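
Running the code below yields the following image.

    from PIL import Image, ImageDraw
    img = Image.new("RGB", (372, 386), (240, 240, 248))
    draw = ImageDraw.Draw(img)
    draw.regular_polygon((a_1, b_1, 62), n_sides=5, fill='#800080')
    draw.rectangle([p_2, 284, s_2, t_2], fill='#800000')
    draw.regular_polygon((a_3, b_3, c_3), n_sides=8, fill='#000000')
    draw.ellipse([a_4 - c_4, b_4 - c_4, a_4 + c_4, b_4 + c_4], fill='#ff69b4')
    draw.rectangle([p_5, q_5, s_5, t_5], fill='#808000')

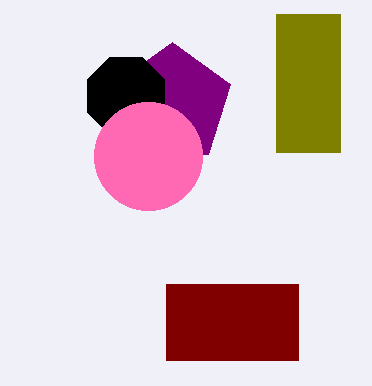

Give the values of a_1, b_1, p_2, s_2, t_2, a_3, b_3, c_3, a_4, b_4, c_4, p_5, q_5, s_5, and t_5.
a_1 = 172; b_1 = 104; p_2 = 166; s_2 = 298; t_2 = 360; a_3 = 126; b_3 = 96; c_3 = 42; a_4 = 148; b_4 = 156; c_4 = 54; p_5 = 276; q_5 = 14; s_5 = 340; t_5 = 152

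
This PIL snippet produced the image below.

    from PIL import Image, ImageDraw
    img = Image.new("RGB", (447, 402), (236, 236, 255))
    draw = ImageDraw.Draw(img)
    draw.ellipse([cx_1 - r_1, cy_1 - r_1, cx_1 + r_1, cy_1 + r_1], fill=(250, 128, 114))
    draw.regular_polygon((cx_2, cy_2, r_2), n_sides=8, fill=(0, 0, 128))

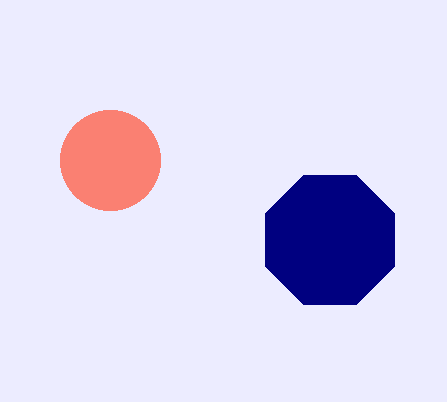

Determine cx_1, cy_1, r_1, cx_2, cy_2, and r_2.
cx_1 = 110
cy_1 = 160
r_1 = 50
cx_2 = 330
cy_2 = 240
r_2 = 70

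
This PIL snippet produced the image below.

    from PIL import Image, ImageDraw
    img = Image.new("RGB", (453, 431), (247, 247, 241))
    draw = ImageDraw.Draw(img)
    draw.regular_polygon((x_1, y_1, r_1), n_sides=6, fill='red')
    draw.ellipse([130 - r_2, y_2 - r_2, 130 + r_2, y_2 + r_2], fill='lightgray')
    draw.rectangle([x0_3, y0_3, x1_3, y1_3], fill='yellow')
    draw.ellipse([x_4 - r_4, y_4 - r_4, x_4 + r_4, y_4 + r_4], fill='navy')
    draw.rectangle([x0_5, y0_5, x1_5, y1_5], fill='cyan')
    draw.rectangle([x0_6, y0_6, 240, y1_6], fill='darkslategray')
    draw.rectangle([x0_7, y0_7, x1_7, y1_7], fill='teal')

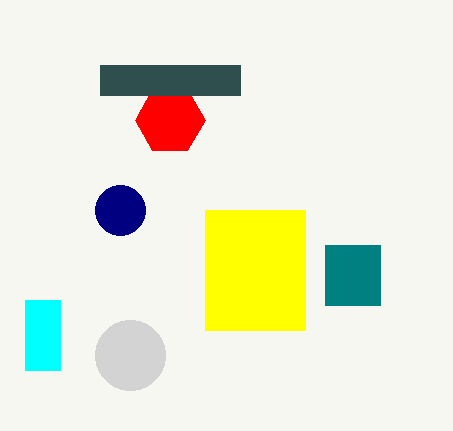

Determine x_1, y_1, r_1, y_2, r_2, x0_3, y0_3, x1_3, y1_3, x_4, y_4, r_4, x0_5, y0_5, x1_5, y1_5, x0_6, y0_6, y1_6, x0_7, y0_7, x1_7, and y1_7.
x_1 = 170; y_1 = 120; r_1 = 35; y_2 = 355; r_2 = 35; x0_3 = 205; y0_3 = 210; x1_3 = 305; y1_3 = 330; x_4 = 120; y_4 = 210; r_4 = 25; x0_5 = 25; y0_5 = 300; x1_5 = 60; y1_5 = 370; x0_6 = 100; y0_6 = 65; y1_6 = 95; x0_7 = 325; y0_7 = 245; x1_7 = 380; y1_7 = 305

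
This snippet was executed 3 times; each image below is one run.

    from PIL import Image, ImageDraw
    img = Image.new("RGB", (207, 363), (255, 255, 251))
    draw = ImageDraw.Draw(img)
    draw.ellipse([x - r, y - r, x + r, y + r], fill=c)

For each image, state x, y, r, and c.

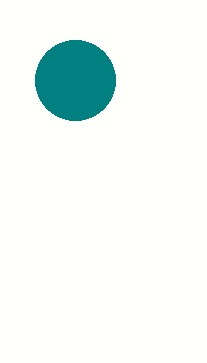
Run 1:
x = 75
y = 80
r = 40
c = 'teal'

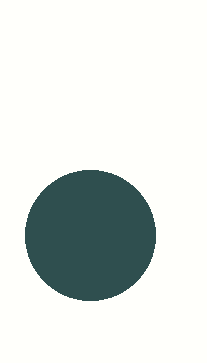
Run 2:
x = 90; y = 235; r = 65; c = 'darkslategray'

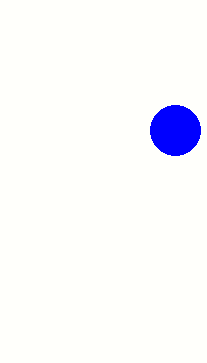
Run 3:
x = 175, y = 130, r = 25, c = 'blue'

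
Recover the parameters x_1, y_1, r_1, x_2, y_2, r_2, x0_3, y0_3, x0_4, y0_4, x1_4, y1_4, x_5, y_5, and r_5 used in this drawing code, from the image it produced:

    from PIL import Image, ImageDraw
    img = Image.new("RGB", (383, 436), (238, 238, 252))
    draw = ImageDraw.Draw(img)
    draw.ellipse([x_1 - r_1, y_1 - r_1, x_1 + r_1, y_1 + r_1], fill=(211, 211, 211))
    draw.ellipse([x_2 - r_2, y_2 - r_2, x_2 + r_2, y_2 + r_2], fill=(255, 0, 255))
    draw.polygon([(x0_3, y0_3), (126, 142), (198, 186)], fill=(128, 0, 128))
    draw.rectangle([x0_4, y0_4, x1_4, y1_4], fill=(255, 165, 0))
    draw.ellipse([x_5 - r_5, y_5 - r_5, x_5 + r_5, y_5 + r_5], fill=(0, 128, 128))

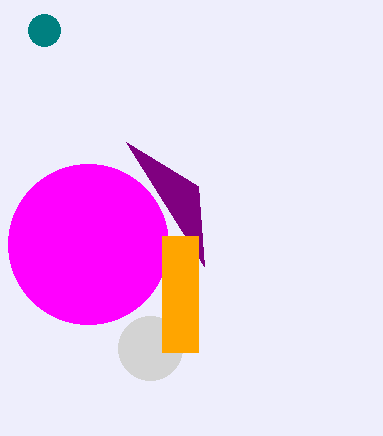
x_1 = 150
y_1 = 348
r_1 = 32
x_2 = 88
y_2 = 244
r_2 = 80
x0_3 = 204
y0_3 = 266
x0_4 = 162
y0_4 = 236
x1_4 = 198
y1_4 = 352
x_5 = 44
y_5 = 30
r_5 = 16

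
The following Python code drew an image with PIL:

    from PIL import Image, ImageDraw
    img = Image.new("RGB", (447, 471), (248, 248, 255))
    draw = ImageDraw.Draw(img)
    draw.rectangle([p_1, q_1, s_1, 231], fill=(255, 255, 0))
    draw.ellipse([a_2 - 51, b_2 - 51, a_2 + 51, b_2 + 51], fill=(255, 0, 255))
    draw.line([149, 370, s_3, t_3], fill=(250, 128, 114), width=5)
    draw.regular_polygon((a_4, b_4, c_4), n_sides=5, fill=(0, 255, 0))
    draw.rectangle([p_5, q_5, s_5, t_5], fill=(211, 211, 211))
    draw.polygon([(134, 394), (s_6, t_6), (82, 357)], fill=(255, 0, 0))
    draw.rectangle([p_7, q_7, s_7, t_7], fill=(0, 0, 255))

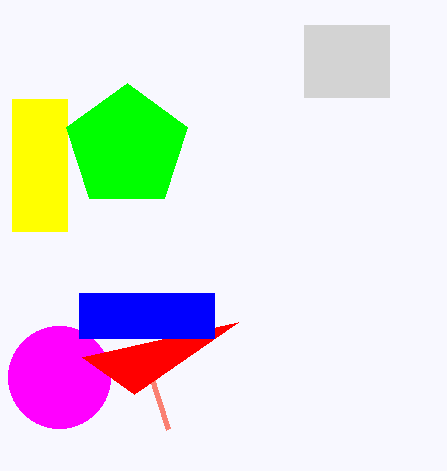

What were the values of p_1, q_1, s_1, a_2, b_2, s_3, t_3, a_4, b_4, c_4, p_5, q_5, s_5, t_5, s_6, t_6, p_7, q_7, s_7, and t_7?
p_1 = 12; q_1 = 99; s_1 = 67; a_2 = 59; b_2 = 377; s_3 = 168; t_3 = 429; a_4 = 127; b_4 = 147; c_4 = 64; p_5 = 304; q_5 = 25; s_5 = 389; t_5 = 97; s_6 = 238; t_6 = 322; p_7 = 79; q_7 = 293; s_7 = 214; t_7 = 338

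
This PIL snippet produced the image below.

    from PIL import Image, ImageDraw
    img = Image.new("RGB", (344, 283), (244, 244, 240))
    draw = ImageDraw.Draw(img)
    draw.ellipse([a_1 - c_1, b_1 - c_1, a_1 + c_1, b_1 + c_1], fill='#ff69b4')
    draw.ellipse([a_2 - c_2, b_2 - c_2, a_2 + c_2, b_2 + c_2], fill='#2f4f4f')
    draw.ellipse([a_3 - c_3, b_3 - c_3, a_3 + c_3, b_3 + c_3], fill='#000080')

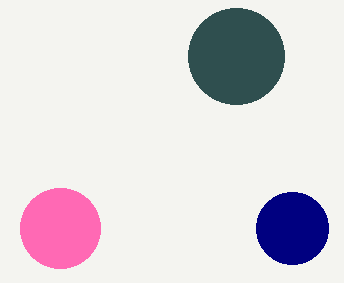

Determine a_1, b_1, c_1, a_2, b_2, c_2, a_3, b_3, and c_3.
a_1 = 60
b_1 = 228
c_1 = 40
a_2 = 236
b_2 = 56
c_2 = 48
a_3 = 292
b_3 = 228
c_3 = 36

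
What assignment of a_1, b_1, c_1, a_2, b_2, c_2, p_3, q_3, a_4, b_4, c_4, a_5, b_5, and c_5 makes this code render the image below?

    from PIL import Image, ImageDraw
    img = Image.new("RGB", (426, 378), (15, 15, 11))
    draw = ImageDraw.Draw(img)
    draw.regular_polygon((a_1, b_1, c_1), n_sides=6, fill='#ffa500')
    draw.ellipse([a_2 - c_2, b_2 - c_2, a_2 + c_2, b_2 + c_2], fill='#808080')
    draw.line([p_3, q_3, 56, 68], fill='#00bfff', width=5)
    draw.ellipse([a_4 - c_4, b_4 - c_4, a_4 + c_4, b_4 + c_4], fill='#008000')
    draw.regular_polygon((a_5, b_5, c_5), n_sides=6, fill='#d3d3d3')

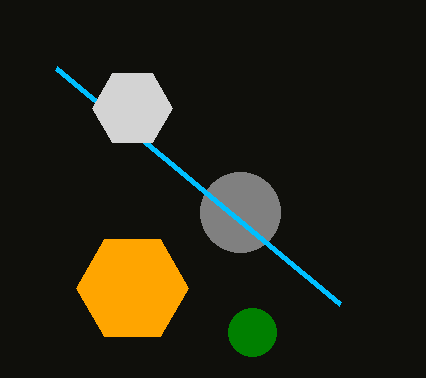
a_1 = 132, b_1 = 288, c_1 = 56, a_2 = 240, b_2 = 212, c_2 = 40, p_3 = 340, q_3 = 304, a_4 = 252, b_4 = 332, c_4 = 24, a_5 = 132, b_5 = 108, c_5 = 40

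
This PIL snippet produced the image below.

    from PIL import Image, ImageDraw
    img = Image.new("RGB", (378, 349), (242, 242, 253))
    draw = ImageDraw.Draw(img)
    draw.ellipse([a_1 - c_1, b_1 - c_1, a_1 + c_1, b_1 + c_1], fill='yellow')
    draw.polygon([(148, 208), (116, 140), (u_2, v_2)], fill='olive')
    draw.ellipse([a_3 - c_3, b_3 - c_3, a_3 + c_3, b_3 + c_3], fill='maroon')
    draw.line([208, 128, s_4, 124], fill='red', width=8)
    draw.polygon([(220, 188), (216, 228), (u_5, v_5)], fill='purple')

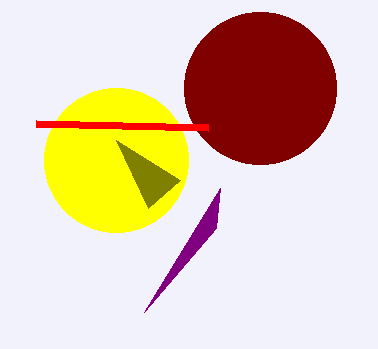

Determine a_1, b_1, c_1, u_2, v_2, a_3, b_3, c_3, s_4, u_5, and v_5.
a_1 = 116
b_1 = 160
c_1 = 72
u_2 = 180
v_2 = 180
a_3 = 260
b_3 = 88
c_3 = 76
s_4 = 36
u_5 = 144
v_5 = 312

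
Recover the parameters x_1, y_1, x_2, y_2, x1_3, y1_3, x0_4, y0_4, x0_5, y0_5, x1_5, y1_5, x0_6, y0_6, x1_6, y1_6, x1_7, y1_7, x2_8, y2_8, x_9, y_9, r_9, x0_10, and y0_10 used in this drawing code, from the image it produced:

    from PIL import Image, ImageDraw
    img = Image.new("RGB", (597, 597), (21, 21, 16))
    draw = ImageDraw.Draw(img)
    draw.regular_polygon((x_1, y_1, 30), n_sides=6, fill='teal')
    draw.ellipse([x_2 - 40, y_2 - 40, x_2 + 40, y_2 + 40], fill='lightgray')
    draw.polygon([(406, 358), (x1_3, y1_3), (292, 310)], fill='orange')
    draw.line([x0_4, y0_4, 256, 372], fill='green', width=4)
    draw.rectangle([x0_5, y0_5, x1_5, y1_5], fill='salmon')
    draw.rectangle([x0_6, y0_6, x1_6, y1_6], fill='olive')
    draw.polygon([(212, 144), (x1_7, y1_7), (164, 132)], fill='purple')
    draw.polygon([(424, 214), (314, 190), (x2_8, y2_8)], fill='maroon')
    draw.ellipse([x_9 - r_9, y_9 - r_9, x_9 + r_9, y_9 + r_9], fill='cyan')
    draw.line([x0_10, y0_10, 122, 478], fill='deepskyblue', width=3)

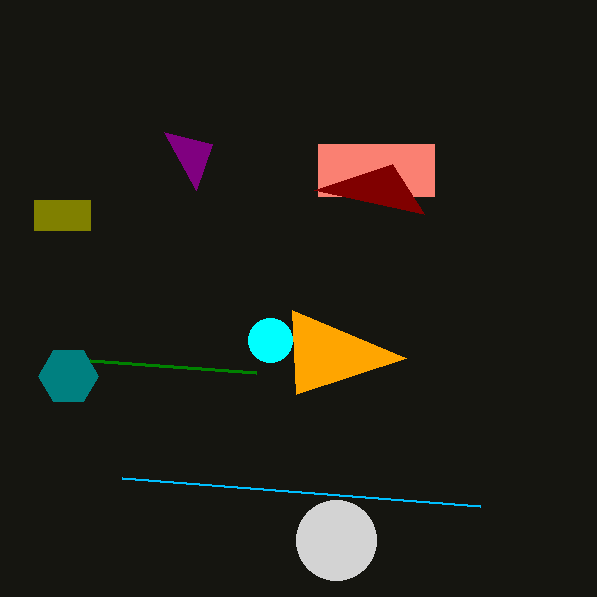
x_1 = 68
y_1 = 376
x_2 = 336
y_2 = 540
x1_3 = 296
y1_3 = 394
x0_4 = 90
y0_4 = 360
x0_5 = 318
y0_5 = 144
x1_5 = 434
y1_5 = 196
x0_6 = 34
y0_6 = 200
x1_6 = 90
y1_6 = 230
x1_7 = 196
y1_7 = 190
x2_8 = 392
y2_8 = 164
x_9 = 270
y_9 = 340
r_9 = 22
x0_10 = 480
y0_10 = 506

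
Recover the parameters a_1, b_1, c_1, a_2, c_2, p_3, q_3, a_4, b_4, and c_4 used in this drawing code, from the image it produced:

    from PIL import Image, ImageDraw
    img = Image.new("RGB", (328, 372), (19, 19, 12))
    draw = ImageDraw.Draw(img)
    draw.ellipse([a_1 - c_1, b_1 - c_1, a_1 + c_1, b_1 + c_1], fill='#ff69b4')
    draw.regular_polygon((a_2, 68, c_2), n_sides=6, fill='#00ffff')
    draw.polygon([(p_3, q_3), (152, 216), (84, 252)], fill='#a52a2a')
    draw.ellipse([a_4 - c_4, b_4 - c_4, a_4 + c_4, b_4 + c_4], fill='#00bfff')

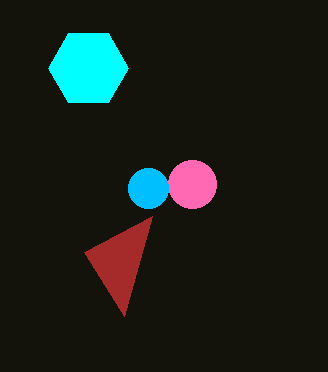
a_1 = 192
b_1 = 184
c_1 = 24
a_2 = 88
c_2 = 40
p_3 = 124
q_3 = 316
a_4 = 148
b_4 = 188
c_4 = 20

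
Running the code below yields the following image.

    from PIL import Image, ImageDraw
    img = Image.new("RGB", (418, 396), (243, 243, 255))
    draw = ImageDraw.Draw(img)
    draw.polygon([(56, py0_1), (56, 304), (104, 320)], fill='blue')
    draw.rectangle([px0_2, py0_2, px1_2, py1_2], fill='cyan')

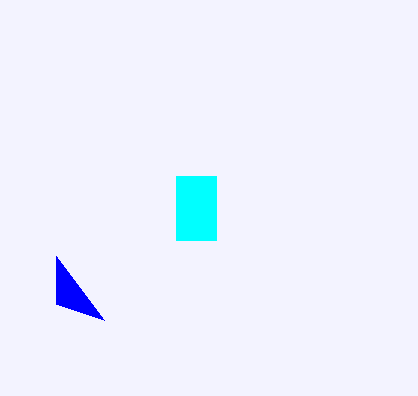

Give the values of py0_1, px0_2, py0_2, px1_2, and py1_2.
py0_1 = 256, px0_2 = 176, py0_2 = 176, px1_2 = 216, py1_2 = 240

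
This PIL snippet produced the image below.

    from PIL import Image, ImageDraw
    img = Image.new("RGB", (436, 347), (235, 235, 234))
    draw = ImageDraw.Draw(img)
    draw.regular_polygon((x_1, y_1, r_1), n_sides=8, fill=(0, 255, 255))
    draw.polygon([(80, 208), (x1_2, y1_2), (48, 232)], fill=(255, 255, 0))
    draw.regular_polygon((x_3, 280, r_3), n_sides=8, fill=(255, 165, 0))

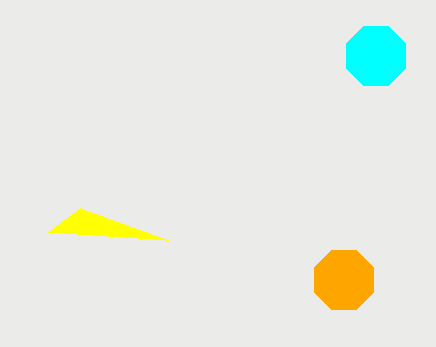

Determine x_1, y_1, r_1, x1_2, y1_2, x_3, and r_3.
x_1 = 376
y_1 = 56
r_1 = 32
x1_2 = 168
y1_2 = 240
x_3 = 344
r_3 = 32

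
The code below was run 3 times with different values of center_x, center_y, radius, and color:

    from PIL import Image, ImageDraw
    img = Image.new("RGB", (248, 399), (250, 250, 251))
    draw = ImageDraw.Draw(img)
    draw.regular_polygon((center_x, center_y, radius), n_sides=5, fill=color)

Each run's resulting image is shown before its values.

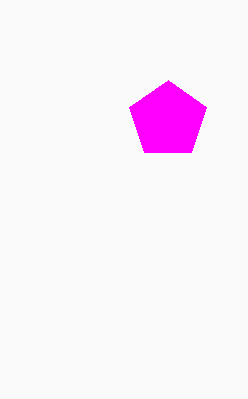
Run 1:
center_x = 168
center_y = 120
radius = 40
color = 'magenta'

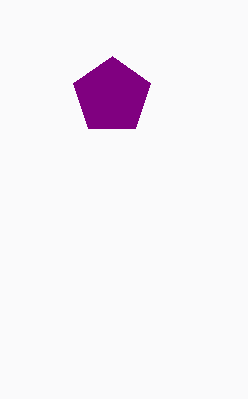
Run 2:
center_x = 112, center_y = 96, radius = 40, color = 'purple'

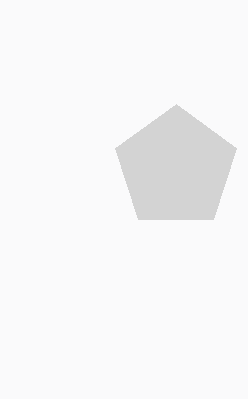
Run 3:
center_x = 176
center_y = 168
radius = 64
color = 'lightgray'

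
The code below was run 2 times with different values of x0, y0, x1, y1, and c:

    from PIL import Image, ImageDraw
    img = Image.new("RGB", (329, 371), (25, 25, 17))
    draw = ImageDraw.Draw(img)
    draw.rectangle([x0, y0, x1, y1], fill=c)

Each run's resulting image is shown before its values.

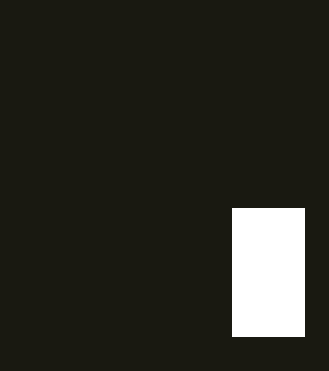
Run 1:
x0 = 232
y0 = 208
x1 = 304
y1 = 336
c = 'white'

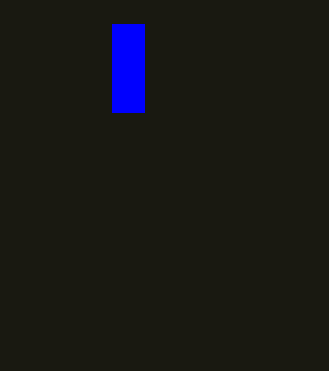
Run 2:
x0 = 112; y0 = 24; x1 = 144; y1 = 112; c = 'blue'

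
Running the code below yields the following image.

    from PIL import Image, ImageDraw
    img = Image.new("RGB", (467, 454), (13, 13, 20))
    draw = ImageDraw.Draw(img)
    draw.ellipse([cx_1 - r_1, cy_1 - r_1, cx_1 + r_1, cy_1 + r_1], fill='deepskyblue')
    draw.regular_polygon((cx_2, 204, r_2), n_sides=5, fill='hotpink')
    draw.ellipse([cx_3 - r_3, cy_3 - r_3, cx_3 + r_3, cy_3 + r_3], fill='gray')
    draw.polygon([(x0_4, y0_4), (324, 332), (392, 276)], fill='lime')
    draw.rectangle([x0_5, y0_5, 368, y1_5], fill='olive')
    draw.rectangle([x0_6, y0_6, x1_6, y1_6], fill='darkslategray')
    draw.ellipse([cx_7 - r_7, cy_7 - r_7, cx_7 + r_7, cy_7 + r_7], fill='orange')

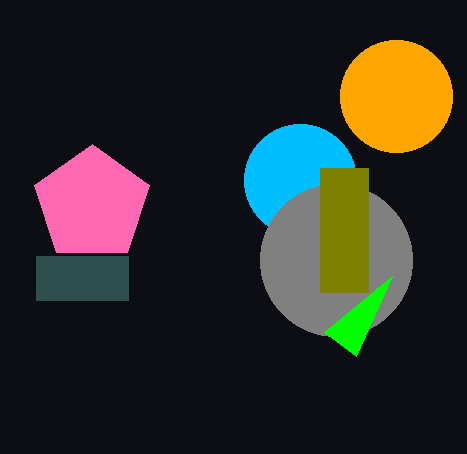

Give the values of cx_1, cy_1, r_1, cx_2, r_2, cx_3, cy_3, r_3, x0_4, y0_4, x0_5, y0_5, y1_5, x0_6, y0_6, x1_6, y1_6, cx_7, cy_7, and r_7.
cx_1 = 300
cy_1 = 180
r_1 = 56
cx_2 = 92
r_2 = 60
cx_3 = 336
cy_3 = 260
r_3 = 76
x0_4 = 356
y0_4 = 356
x0_5 = 320
y0_5 = 168
y1_5 = 292
x0_6 = 36
y0_6 = 256
x1_6 = 128
y1_6 = 300
cx_7 = 396
cy_7 = 96
r_7 = 56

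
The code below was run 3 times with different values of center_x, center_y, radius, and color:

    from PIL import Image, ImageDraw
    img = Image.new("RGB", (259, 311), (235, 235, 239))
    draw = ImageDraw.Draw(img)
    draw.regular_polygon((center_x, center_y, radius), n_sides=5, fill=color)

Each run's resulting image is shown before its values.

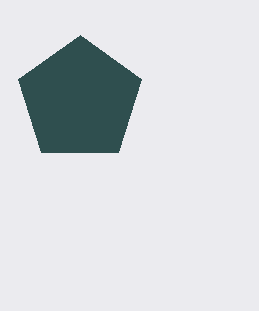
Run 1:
center_x = 80; center_y = 100; radius = 65; color = 'darkslategray'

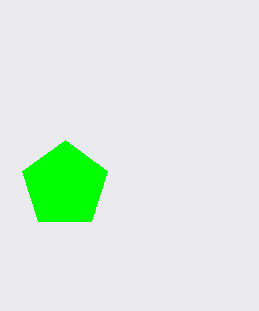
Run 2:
center_x = 65; center_y = 185; radius = 45; color = 'lime'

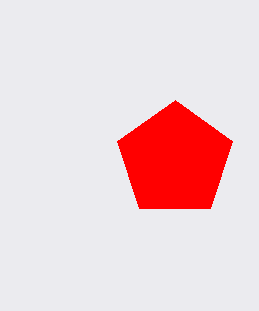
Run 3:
center_x = 175, center_y = 160, radius = 60, color = 'red'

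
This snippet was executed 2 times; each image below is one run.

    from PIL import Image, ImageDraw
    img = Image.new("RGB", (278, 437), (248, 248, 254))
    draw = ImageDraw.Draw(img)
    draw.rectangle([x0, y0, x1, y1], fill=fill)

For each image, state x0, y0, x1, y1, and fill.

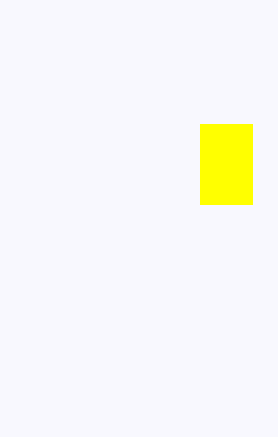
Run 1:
x0 = 200, y0 = 124, x1 = 252, y1 = 204, fill = 'yellow'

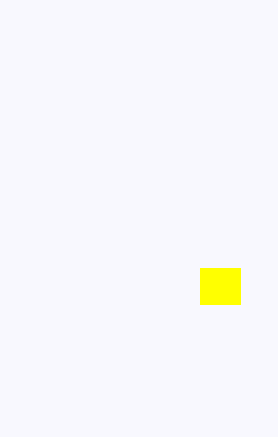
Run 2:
x0 = 200; y0 = 268; x1 = 240; y1 = 304; fill = 'yellow'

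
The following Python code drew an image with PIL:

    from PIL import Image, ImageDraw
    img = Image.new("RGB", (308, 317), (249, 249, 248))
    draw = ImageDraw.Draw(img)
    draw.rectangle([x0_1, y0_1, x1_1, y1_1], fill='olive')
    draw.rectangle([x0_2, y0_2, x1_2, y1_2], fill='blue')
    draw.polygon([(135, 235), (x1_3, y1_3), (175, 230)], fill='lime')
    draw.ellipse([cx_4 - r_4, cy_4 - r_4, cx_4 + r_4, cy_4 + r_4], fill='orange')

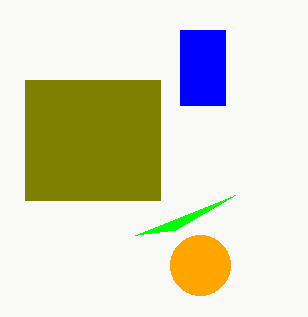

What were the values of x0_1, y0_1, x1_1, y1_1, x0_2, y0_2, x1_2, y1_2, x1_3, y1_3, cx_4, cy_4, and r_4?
x0_1 = 25, y0_1 = 80, x1_1 = 160, y1_1 = 200, x0_2 = 180, y0_2 = 30, x1_2 = 225, y1_2 = 105, x1_3 = 235, y1_3 = 195, cx_4 = 200, cy_4 = 265, r_4 = 30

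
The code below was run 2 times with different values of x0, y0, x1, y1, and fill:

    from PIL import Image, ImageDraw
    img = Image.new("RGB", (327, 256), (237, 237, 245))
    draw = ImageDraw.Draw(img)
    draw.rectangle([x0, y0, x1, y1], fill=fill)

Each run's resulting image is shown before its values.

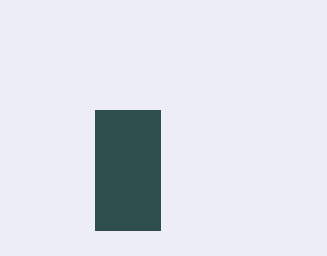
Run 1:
x0 = 95; y0 = 110; x1 = 160; y1 = 230; fill = 'darkslategray'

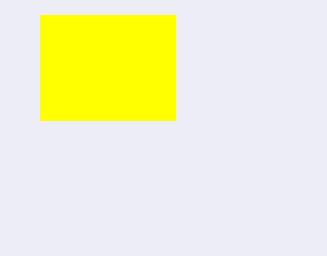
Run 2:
x0 = 40; y0 = 15; x1 = 175; y1 = 120; fill = 'yellow'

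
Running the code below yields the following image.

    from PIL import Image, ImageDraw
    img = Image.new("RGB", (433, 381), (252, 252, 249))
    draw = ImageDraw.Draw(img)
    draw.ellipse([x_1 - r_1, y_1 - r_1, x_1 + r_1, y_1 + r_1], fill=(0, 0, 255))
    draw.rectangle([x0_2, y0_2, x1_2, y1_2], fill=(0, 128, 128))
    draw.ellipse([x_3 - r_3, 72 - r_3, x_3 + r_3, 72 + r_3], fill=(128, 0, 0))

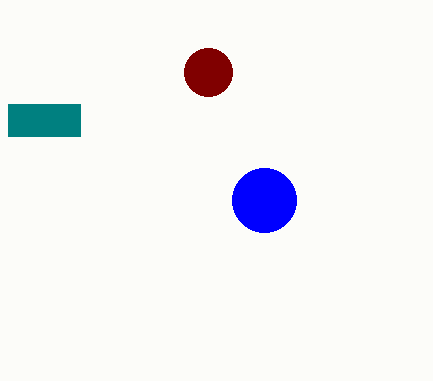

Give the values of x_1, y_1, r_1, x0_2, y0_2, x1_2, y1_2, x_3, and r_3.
x_1 = 264, y_1 = 200, r_1 = 32, x0_2 = 8, y0_2 = 104, x1_2 = 80, y1_2 = 136, x_3 = 208, r_3 = 24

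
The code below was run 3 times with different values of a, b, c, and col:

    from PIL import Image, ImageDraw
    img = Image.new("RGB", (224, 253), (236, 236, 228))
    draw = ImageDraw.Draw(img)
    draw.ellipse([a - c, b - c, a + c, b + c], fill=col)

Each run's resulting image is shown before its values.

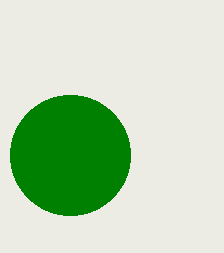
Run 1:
a = 70, b = 155, c = 60, col = 'green'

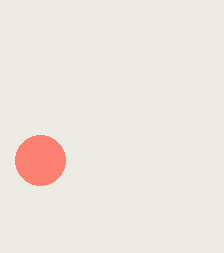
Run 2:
a = 40; b = 160; c = 25; col = 'salmon'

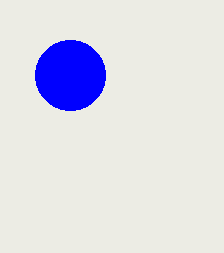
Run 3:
a = 70
b = 75
c = 35
col = 'blue'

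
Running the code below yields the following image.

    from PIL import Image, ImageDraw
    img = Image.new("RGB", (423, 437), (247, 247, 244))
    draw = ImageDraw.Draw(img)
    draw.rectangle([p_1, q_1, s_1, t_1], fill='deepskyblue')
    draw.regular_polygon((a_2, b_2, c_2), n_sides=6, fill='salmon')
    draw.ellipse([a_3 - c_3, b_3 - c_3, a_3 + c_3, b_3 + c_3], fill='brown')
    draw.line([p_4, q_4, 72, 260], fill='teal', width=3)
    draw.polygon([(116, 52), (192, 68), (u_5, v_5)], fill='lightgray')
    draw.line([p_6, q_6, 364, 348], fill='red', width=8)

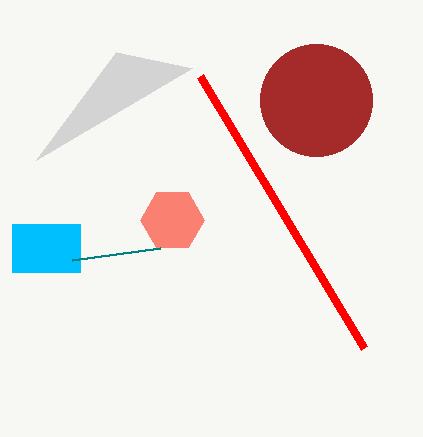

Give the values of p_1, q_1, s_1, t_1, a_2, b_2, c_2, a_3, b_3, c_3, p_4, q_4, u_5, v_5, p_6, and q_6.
p_1 = 12; q_1 = 224; s_1 = 80; t_1 = 272; a_2 = 172; b_2 = 220; c_2 = 32; a_3 = 316; b_3 = 100; c_3 = 56; p_4 = 160; q_4 = 248; u_5 = 36; v_5 = 160; p_6 = 200; q_6 = 76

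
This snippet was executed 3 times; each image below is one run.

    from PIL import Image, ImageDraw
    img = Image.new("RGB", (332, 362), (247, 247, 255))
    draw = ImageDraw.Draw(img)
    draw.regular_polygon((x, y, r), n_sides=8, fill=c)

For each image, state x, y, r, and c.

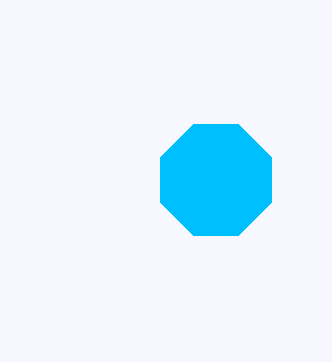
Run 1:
x = 216, y = 180, r = 60, c = 'deepskyblue'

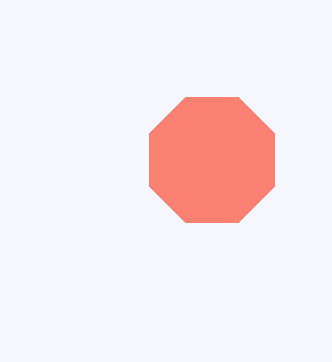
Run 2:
x = 212, y = 160, r = 68, c = 'salmon'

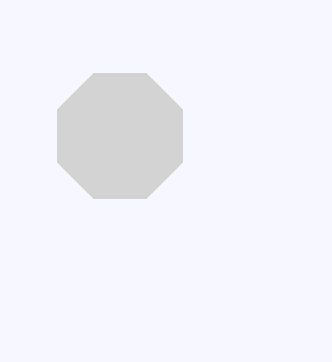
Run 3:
x = 120; y = 136; r = 68; c = 'lightgray'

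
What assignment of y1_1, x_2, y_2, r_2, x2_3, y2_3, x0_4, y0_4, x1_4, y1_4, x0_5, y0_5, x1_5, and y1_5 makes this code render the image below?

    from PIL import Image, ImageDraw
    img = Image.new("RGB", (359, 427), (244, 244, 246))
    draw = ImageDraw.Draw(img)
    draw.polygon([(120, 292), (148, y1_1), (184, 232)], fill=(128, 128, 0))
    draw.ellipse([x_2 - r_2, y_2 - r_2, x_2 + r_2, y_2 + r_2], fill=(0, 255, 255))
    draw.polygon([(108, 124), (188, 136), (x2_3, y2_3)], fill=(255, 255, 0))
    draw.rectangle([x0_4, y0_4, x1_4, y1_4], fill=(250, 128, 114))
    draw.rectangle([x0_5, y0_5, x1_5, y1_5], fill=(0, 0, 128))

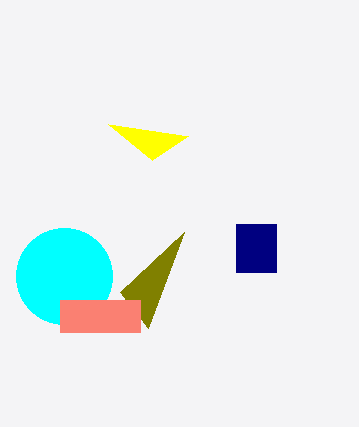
y1_1 = 328; x_2 = 64; y_2 = 276; r_2 = 48; x2_3 = 152; y2_3 = 160; x0_4 = 60; y0_4 = 300; x1_4 = 140; y1_4 = 332; x0_5 = 236; y0_5 = 224; x1_5 = 276; y1_5 = 272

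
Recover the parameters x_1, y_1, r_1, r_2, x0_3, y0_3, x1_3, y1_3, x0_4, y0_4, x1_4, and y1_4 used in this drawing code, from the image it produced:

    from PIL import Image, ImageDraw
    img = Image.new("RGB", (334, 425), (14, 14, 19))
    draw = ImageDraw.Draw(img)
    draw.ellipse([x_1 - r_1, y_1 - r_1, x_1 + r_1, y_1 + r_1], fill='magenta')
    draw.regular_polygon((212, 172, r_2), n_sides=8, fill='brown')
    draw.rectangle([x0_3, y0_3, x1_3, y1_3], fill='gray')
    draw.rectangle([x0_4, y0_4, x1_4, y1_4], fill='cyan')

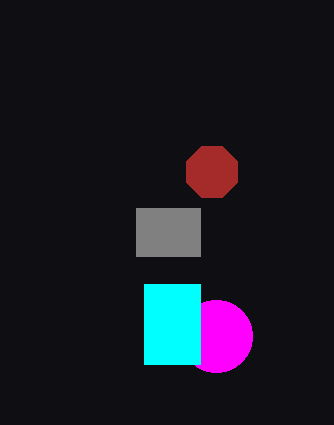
x_1 = 216, y_1 = 336, r_1 = 36, r_2 = 28, x0_3 = 136, y0_3 = 208, x1_3 = 200, y1_3 = 256, x0_4 = 144, y0_4 = 284, x1_4 = 200, y1_4 = 364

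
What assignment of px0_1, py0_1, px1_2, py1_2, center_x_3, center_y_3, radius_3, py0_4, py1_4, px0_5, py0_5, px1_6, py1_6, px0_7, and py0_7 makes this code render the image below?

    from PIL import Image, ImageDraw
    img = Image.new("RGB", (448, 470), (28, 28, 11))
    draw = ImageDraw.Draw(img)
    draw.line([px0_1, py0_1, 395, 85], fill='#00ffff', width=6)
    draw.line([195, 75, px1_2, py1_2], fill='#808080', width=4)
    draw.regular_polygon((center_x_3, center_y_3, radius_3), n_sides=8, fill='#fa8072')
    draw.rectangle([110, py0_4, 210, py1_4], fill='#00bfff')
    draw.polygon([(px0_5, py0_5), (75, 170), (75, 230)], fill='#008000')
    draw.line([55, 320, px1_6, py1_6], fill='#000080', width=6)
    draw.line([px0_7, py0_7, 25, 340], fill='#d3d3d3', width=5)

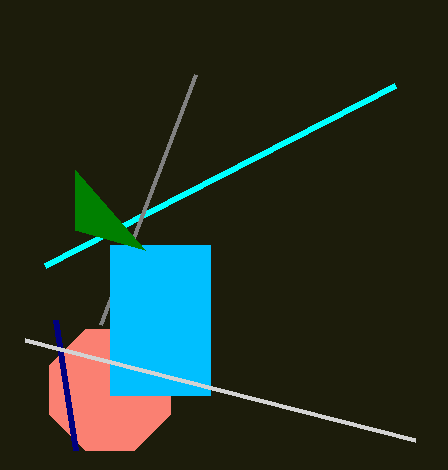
px0_1 = 45, py0_1 = 265, px1_2 = 100, py1_2 = 325, center_x_3 = 110, center_y_3 = 390, radius_3 = 65, py0_4 = 245, py1_4 = 395, px0_5 = 145, py0_5 = 250, px1_6 = 75, py1_6 = 450, px0_7 = 415, py0_7 = 440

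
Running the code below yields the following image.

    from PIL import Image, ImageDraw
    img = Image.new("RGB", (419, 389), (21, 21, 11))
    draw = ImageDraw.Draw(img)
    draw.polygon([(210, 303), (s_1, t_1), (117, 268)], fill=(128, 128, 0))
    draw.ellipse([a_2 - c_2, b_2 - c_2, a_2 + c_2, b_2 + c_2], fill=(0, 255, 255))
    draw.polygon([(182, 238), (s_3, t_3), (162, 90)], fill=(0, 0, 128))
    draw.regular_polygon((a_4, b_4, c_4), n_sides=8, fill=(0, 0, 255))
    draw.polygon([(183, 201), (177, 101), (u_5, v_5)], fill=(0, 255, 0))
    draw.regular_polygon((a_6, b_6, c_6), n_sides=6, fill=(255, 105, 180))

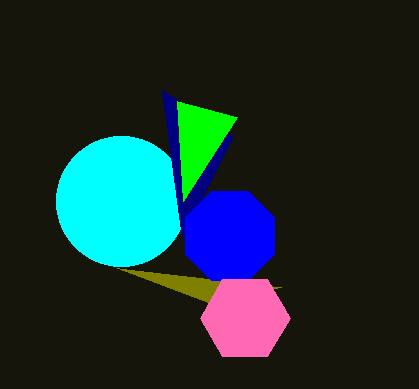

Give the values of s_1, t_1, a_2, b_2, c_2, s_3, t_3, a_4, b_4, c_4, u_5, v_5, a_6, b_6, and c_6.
s_1 = 281; t_1 = 287; a_2 = 121; b_2 = 201; c_2 = 65; s_3 = 233; t_3 = 136; a_4 = 230; b_4 = 236; c_4 = 48; u_5 = 237; v_5 = 117; a_6 = 245; b_6 = 318; c_6 = 45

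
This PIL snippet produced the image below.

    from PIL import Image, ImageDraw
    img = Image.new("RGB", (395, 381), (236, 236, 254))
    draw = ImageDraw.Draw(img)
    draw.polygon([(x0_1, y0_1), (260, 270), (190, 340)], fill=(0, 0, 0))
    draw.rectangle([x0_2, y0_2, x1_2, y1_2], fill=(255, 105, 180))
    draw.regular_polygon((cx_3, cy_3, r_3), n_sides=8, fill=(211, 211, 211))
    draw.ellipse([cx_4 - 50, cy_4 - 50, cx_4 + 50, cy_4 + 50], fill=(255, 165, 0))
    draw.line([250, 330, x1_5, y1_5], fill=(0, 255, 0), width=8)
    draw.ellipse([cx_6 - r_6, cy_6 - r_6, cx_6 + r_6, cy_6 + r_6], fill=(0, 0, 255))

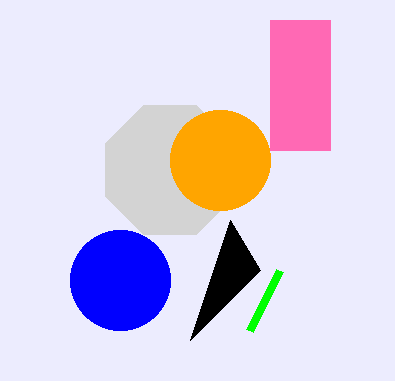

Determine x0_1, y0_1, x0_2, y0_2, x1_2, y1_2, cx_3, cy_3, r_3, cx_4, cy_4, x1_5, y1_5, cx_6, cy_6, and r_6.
x0_1 = 230; y0_1 = 220; x0_2 = 270; y0_2 = 20; x1_2 = 330; y1_2 = 150; cx_3 = 170; cy_3 = 170; r_3 = 70; cx_4 = 220; cy_4 = 160; x1_5 = 280; y1_5 = 270; cx_6 = 120; cy_6 = 280; r_6 = 50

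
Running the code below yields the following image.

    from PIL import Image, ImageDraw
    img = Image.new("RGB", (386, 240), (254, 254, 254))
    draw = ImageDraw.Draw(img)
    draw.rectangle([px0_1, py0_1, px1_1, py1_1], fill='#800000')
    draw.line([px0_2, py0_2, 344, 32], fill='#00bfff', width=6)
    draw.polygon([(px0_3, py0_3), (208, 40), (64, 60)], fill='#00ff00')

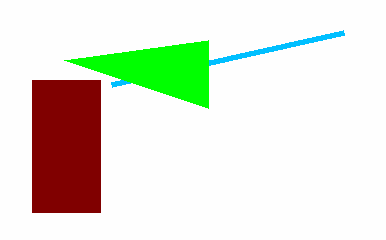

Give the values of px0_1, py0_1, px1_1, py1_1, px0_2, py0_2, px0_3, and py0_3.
px0_1 = 32
py0_1 = 80
px1_1 = 100
py1_1 = 212
px0_2 = 112
py0_2 = 84
px0_3 = 208
py0_3 = 108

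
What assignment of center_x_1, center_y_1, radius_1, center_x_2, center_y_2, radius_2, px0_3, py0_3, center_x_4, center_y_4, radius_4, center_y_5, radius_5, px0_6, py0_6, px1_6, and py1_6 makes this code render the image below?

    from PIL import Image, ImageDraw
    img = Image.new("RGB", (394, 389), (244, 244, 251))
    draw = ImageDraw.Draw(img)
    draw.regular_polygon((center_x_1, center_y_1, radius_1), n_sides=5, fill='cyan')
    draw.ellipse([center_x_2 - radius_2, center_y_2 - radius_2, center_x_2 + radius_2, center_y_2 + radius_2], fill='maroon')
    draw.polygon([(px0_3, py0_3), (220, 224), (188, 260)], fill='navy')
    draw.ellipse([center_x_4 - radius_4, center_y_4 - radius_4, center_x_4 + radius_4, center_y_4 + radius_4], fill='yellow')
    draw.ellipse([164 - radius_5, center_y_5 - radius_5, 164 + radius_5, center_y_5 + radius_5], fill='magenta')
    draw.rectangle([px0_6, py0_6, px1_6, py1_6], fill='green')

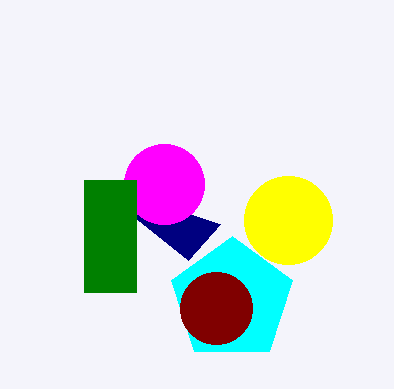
center_x_1 = 232; center_y_1 = 300; radius_1 = 64; center_x_2 = 216; center_y_2 = 308; radius_2 = 36; px0_3 = 88; py0_3 = 180; center_x_4 = 288; center_y_4 = 220; radius_4 = 44; center_y_5 = 184; radius_5 = 40; px0_6 = 84; py0_6 = 180; px1_6 = 136; py1_6 = 292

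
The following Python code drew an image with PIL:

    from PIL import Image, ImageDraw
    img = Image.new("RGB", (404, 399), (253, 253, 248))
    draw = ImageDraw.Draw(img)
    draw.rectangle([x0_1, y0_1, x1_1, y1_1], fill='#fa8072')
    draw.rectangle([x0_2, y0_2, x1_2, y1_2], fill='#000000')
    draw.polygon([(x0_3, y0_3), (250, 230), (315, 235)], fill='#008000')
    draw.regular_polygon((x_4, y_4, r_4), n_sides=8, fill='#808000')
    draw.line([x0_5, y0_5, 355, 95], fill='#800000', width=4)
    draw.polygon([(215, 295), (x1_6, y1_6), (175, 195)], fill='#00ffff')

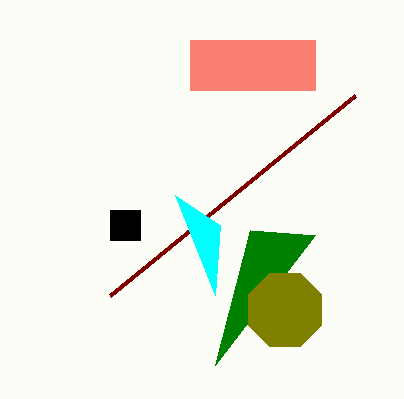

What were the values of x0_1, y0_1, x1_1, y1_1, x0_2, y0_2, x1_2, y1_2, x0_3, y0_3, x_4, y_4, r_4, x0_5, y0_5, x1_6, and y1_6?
x0_1 = 190; y0_1 = 40; x1_1 = 315; y1_1 = 90; x0_2 = 110; y0_2 = 210; x1_2 = 140; y1_2 = 240; x0_3 = 215; y0_3 = 365; x_4 = 285; y_4 = 310; r_4 = 40; x0_5 = 110; y0_5 = 295; x1_6 = 220; y1_6 = 225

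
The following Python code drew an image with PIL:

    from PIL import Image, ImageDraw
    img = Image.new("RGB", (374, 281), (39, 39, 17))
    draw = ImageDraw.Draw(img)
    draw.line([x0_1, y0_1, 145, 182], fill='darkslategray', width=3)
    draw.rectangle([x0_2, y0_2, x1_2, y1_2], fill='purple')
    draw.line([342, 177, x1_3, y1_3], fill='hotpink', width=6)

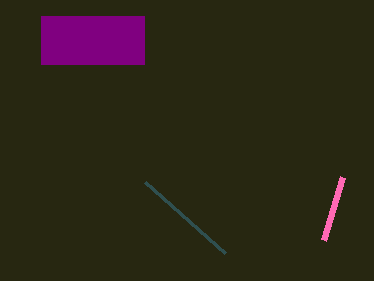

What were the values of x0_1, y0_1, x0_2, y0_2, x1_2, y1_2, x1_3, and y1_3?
x0_1 = 225, y0_1 = 253, x0_2 = 41, y0_2 = 16, x1_2 = 144, y1_2 = 64, x1_3 = 323, y1_3 = 240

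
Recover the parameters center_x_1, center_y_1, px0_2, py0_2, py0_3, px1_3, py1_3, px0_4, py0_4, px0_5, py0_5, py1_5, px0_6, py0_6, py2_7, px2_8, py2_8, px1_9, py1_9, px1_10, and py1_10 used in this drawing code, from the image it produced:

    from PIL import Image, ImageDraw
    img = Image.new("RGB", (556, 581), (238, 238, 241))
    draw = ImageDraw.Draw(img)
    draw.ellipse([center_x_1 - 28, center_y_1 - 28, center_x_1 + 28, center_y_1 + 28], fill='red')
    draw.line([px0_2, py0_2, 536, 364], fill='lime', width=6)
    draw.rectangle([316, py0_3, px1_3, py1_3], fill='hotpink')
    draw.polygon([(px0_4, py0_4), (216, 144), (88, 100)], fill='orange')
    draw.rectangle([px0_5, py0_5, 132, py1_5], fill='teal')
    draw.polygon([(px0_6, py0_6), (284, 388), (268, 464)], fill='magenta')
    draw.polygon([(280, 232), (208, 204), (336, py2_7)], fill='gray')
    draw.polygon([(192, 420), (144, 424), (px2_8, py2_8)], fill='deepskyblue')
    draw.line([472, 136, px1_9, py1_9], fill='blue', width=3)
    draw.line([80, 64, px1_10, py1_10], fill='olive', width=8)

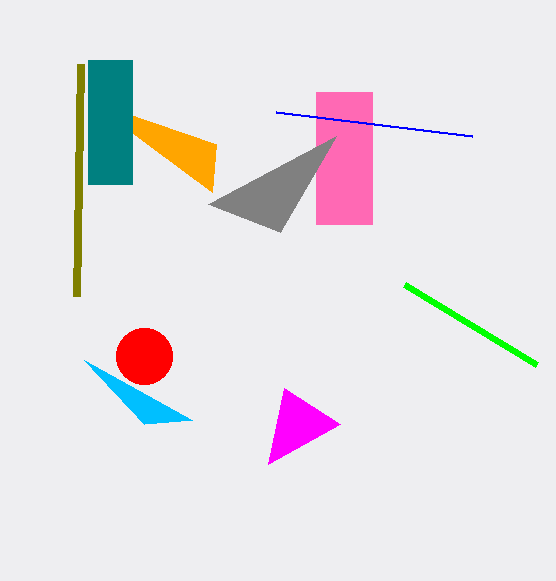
center_x_1 = 144
center_y_1 = 356
px0_2 = 404
py0_2 = 284
py0_3 = 92
px1_3 = 372
py1_3 = 224
px0_4 = 212
py0_4 = 192
px0_5 = 88
py0_5 = 60
py1_5 = 184
px0_6 = 340
py0_6 = 424
py2_7 = 136
px2_8 = 84
py2_8 = 360
px1_9 = 276
py1_9 = 112
px1_10 = 76
py1_10 = 296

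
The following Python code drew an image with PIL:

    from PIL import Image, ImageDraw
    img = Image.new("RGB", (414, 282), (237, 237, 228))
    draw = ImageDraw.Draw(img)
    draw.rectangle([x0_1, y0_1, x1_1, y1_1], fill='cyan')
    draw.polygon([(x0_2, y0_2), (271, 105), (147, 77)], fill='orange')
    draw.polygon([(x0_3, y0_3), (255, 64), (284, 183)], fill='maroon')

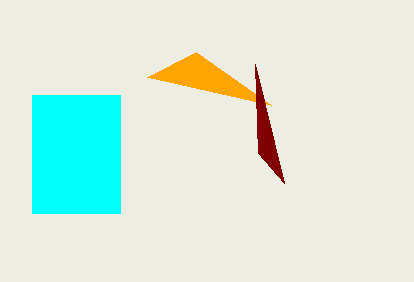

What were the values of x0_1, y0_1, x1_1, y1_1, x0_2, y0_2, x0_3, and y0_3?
x0_1 = 32
y0_1 = 95
x1_1 = 120
y1_1 = 213
x0_2 = 196
y0_2 = 52
x0_3 = 258
y0_3 = 153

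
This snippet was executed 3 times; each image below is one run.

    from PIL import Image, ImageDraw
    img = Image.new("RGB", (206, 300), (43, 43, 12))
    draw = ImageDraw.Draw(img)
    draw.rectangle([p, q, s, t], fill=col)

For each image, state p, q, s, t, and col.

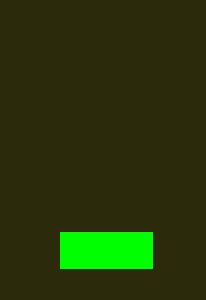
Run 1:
p = 60; q = 232; s = 152; t = 268; col = 'lime'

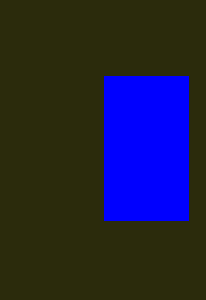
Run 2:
p = 104
q = 76
s = 188
t = 220
col = 'blue'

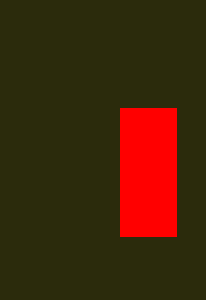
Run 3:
p = 120
q = 108
s = 176
t = 236
col = 'red'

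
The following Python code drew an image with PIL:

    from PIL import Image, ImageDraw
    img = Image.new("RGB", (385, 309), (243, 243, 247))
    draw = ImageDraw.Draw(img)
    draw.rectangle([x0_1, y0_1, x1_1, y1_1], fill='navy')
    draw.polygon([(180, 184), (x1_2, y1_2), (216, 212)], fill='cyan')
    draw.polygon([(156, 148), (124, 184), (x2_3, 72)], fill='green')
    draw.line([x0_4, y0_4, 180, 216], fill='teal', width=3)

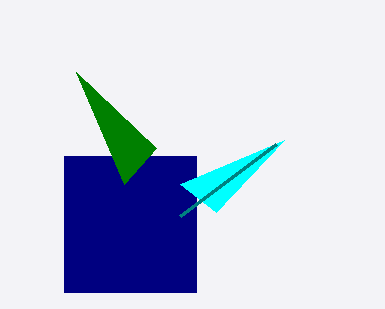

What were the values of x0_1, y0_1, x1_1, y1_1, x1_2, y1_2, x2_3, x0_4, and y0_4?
x0_1 = 64; y0_1 = 156; x1_1 = 196; y1_1 = 292; x1_2 = 284; y1_2 = 140; x2_3 = 76; x0_4 = 276; y0_4 = 144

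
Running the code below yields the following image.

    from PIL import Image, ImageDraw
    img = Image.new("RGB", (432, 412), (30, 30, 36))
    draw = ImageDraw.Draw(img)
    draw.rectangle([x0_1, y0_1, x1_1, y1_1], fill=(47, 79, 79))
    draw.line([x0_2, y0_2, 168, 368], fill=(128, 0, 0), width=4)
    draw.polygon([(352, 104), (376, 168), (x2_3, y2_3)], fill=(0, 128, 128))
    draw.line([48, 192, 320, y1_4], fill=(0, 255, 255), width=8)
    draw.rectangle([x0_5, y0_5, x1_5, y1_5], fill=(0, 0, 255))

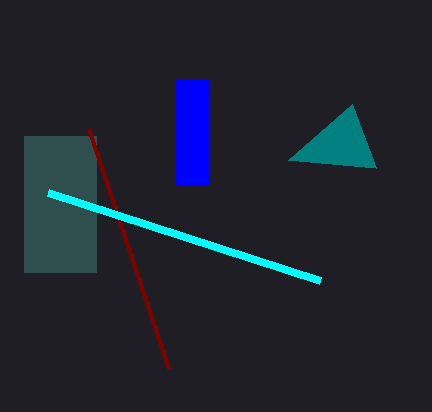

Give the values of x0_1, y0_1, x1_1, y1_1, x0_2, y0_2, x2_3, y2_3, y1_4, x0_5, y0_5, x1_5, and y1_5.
x0_1 = 24, y0_1 = 136, x1_1 = 96, y1_1 = 272, x0_2 = 88, y0_2 = 128, x2_3 = 288, y2_3 = 160, y1_4 = 280, x0_5 = 176, y0_5 = 80, x1_5 = 208, y1_5 = 184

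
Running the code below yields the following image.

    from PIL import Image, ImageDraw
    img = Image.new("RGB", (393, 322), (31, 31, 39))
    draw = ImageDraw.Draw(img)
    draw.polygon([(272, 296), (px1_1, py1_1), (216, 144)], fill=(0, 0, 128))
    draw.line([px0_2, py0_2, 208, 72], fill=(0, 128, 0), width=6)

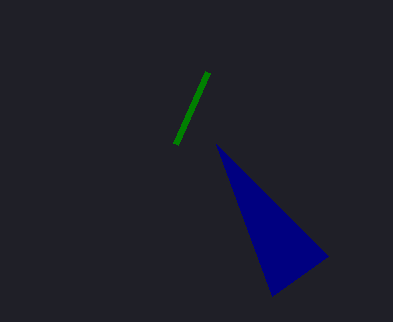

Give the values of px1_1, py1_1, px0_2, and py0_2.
px1_1 = 328; py1_1 = 256; px0_2 = 176; py0_2 = 144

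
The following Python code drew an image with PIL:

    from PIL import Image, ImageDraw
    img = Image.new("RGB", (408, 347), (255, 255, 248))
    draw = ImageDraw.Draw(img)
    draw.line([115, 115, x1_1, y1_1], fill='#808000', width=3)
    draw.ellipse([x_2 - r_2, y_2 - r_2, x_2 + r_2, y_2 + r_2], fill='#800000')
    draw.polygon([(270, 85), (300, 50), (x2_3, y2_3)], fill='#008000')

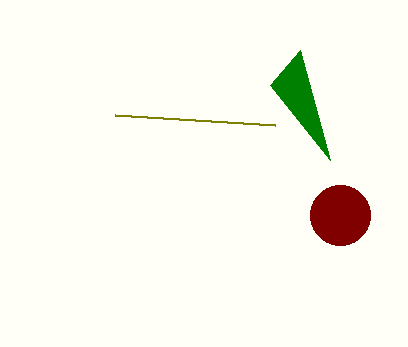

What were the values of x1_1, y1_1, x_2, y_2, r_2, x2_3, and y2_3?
x1_1 = 275
y1_1 = 125
x_2 = 340
y_2 = 215
r_2 = 30
x2_3 = 330
y2_3 = 160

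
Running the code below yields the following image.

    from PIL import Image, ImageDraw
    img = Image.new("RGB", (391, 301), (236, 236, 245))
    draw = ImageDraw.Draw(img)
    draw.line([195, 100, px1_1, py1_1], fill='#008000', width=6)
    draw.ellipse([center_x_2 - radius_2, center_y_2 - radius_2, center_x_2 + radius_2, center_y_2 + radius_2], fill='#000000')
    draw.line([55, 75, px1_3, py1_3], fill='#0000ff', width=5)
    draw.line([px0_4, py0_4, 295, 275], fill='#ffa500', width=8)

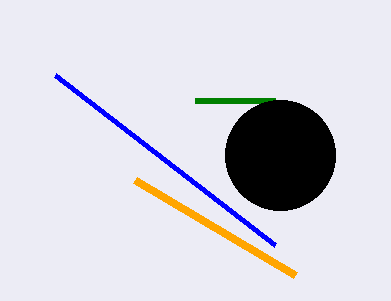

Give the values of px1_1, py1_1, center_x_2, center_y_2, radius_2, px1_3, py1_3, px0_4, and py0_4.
px1_1 = 275
py1_1 = 100
center_x_2 = 280
center_y_2 = 155
radius_2 = 55
px1_3 = 275
py1_3 = 245
px0_4 = 135
py0_4 = 180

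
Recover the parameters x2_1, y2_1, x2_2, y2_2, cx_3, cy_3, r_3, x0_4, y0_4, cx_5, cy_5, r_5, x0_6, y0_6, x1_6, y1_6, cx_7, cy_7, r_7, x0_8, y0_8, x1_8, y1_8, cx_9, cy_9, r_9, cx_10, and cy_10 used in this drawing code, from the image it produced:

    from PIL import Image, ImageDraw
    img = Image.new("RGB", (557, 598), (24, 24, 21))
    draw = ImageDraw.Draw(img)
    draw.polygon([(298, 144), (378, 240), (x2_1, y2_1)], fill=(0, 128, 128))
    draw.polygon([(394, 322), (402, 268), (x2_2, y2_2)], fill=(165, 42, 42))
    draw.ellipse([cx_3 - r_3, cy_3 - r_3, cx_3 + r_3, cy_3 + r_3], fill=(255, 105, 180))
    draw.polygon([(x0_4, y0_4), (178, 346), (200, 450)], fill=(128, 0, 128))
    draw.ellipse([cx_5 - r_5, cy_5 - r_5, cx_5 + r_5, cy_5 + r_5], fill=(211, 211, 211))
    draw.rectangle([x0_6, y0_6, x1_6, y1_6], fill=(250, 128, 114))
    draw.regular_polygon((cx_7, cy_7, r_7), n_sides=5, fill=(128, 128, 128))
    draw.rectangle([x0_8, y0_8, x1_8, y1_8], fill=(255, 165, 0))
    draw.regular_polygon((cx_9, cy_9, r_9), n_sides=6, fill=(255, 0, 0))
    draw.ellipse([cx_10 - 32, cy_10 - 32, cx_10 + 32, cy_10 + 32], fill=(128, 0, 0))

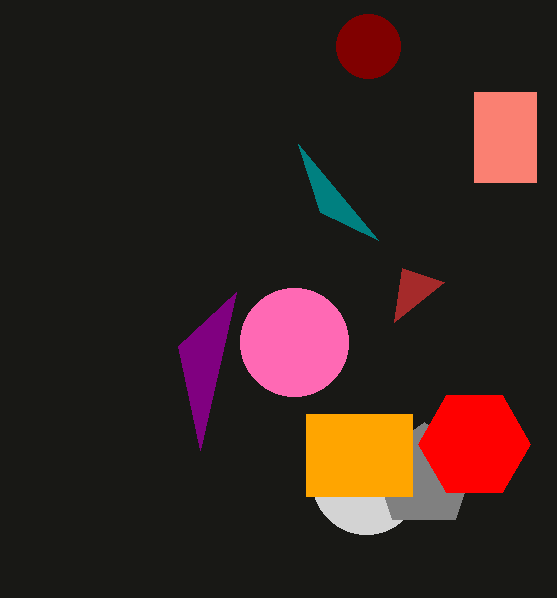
x2_1 = 320
y2_1 = 212
x2_2 = 444
y2_2 = 282
cx_3 = 294
cy_3 = 342
r_3 = 54
x0_4 = 236
y0_4 = 292
cx_5 = 366
cy_5 = 480
r_5 = 54
x0_6 = 474
y0_6 = 92
x1_6 = 536
y1_6 = 182
cx_7 = 424
cy_7 = 476
r_7 = 54
x0_8 = 306
y0_8 = 414
x1_8 = 412
y1_8 = 496
cx_9 = 474
cy_9 = 444
r_9 = 56
cx_10 = 368
cy_10 = 46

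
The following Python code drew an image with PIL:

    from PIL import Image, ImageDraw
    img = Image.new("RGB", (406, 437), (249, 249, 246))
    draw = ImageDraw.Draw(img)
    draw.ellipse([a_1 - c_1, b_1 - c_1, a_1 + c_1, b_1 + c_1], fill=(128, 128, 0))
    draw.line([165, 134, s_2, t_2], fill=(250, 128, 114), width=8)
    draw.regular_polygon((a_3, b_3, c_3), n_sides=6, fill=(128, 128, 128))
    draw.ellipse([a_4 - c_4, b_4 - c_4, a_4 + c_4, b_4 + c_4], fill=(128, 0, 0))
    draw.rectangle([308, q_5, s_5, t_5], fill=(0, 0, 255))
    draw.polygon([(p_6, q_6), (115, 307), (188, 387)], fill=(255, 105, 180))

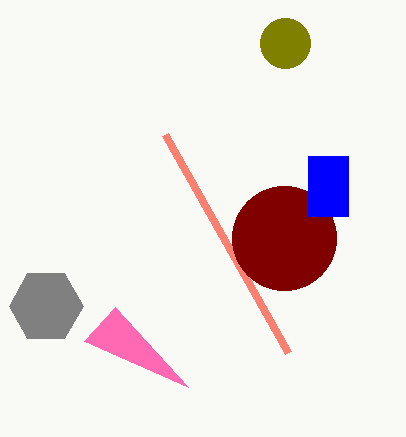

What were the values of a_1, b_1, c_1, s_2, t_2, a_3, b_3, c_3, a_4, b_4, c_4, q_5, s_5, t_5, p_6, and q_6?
a_1 = 285
b_1 = 43
c_1 = 25
s_2 = 288
t_2 = 352
a_3 = 46
b_3 = 306
c_3 = 37
a_4 = 284
b_4 = 238
c_4 = 52
q_5 = 156
s_5 = 348
t_5 = 216
p_6 = 84
q_6 = 341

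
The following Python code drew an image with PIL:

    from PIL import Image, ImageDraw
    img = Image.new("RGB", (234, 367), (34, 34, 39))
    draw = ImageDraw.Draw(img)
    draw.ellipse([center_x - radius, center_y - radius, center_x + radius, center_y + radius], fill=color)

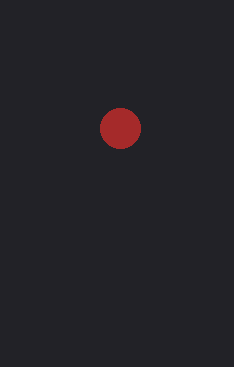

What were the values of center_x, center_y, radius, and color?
center_x = 120; center_y = 128; radius = 20; color = 'brown'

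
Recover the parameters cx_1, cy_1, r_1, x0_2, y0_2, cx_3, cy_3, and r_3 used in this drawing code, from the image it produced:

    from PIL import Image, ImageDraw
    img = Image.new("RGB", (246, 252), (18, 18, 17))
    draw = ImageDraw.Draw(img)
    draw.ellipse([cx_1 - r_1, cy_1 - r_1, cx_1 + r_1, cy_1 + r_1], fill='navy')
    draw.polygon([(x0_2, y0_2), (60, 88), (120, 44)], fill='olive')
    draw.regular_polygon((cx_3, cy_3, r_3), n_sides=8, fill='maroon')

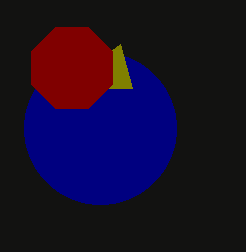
cx_1 = 100
cy_1 = 128
r_1 = 76
x0_2 = 132
y0_2 = 88
cx_3 = 72
cy_3 = 68
r_3 = 44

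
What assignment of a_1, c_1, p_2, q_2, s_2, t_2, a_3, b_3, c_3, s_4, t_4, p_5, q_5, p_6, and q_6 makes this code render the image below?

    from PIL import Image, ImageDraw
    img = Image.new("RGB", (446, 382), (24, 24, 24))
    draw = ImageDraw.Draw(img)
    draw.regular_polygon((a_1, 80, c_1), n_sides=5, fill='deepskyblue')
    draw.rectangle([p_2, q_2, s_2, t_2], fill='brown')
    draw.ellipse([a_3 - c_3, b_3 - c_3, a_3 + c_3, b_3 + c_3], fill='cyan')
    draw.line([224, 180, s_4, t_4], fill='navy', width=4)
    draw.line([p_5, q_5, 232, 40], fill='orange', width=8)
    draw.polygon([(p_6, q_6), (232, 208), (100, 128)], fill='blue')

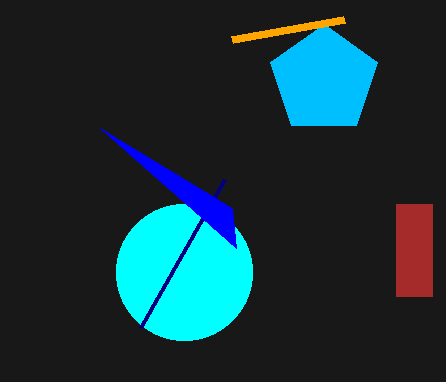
a_1 = 324, c_1 = 56, p_2 = 396, q_2 = 204, s_2 = 432, t_2 = 296, a_3 = 184, b_3 = 272, c_3 = 68, s_4 = 140, t_4 = 328, p_5 = 344, q_5 = 20, p_6 = 236, q_6 = 248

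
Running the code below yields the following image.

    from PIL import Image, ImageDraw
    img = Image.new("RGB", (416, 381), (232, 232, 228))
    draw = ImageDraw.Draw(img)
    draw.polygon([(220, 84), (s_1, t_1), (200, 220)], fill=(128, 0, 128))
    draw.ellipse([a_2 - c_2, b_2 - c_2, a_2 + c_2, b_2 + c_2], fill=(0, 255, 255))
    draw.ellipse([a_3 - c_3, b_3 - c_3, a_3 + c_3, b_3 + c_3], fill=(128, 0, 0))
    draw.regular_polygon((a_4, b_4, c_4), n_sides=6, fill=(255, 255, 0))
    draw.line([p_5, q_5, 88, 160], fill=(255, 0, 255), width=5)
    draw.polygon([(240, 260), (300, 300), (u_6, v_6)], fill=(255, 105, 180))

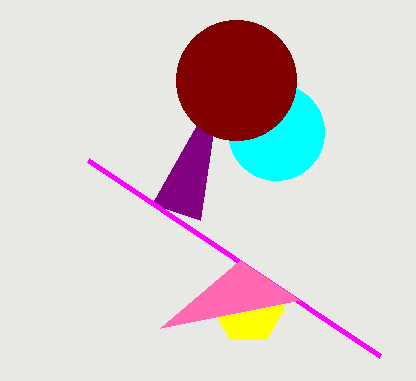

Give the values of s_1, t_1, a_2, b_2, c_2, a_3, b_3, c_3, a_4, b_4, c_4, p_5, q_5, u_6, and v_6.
s_1 = 152, t_1 = 204, a_2 = 276, b_2 = 132, c_2 = 48, a_3 = 236, b_3 = 80, c_3 = 60, a_4 = 248, b_4 = 308, c_4 = 36, p_5 = 380, q_5 = 356, u_6 = 160, v_6 = 328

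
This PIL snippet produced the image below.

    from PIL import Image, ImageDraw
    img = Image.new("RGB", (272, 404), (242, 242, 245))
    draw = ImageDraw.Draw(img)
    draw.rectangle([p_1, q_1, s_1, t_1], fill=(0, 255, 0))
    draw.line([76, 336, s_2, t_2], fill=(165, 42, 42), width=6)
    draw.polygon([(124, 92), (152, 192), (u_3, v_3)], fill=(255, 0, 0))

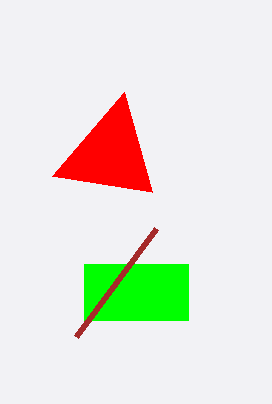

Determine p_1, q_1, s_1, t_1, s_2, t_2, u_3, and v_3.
p_1 = 84
q_1 = 264
s_1 = 188
t_1 = 320
s_2 = 156
t_2 = 228
u_3 = 52
v_3 = 176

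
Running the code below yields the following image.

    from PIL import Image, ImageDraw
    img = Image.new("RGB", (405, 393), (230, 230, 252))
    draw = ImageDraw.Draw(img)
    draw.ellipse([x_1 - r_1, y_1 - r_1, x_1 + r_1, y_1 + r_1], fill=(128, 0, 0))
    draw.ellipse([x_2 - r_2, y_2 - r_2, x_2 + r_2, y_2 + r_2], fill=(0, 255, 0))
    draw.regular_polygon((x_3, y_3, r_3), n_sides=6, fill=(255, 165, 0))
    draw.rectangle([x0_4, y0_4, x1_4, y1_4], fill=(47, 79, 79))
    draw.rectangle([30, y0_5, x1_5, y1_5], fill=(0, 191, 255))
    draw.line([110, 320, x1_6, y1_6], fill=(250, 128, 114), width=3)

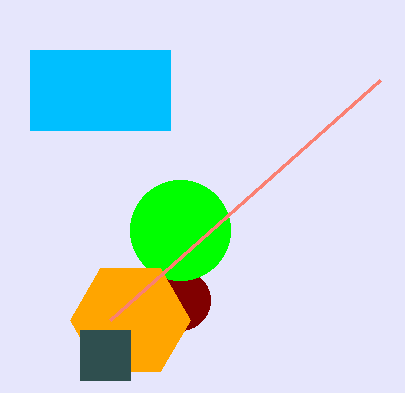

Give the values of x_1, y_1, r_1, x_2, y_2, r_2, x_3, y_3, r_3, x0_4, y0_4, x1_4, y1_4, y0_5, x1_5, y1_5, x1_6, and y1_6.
x_1 = 180; y_1 = 300; r_1 = 30; x_2 = 180; y_2 = 230; r_2 = 50; x_3 = 130; y_3 = 320; r_3 = 60; x0_4 = 80; y0_4 = 330; x1_4 = 130; y1_4 = 380; y0_5 = 50; x1_5 = 170; y1_5 = 130; x1_6 = 380; y1_6 = 80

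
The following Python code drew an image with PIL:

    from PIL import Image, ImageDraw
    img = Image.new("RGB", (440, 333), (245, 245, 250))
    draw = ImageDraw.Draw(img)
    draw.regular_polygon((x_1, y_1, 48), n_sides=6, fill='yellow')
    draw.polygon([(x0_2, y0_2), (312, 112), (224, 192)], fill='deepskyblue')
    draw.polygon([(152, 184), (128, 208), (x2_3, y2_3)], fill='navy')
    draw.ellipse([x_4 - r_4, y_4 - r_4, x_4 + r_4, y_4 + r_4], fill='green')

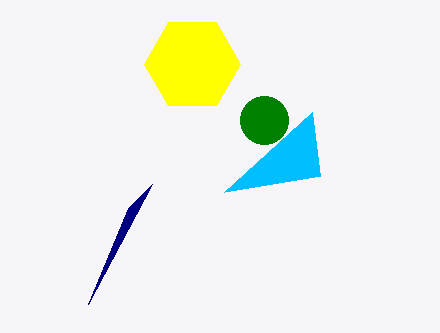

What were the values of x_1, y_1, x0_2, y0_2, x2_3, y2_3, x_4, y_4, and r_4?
x_1 = 192; y_1 = 64; x0_2 = 320; y0_2 = 176; x2_3 = 88; y2_3 = 304; x_4 = 264; y_4 = 120; r_4 = 24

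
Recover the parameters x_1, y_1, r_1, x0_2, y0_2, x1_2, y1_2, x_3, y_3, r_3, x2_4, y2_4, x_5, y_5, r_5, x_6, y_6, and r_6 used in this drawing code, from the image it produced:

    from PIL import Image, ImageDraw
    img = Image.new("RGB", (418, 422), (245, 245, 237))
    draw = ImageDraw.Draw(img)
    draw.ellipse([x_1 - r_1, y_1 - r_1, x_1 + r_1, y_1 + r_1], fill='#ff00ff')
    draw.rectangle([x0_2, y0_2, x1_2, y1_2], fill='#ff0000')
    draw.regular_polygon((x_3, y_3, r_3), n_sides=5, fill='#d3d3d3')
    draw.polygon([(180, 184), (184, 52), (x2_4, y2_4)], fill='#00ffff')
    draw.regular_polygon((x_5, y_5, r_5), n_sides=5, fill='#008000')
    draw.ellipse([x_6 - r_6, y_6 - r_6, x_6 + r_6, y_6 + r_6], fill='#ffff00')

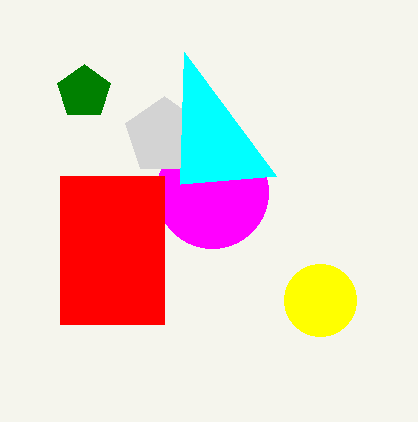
x_1 = 212, y_1 = 192, r_1 = 56, x0_2 = 60, y0_2 = 176, x1_2 = 164, y1_2 = 324, x_3 = 164, y_3 = 136, r_3 = 40, x2_4 = 276, y2_4 = 176, x_5 = 84, y_5 = 92, r_5 = 28, x_6 = 320, y_6 = 300, r_6 = 36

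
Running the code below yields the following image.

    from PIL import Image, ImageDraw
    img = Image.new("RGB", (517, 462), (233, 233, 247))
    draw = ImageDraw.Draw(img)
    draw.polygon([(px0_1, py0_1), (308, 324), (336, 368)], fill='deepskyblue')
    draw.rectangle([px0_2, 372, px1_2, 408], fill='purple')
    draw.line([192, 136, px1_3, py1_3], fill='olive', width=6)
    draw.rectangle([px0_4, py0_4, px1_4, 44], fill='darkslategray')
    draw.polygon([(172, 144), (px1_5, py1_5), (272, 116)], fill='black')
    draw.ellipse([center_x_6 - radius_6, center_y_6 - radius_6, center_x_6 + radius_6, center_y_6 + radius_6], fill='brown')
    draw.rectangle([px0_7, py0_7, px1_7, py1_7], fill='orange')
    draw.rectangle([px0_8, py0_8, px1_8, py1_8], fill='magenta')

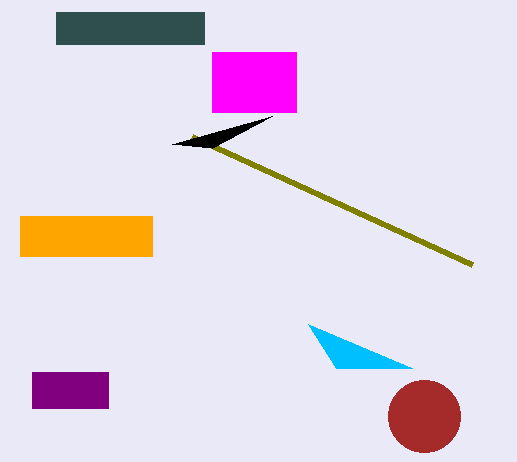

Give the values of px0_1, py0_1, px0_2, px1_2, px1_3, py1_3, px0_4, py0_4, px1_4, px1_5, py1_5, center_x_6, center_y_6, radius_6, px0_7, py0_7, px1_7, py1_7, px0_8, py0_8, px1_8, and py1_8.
px0_1 = 412, py0_1 = 368, px0_2 = 32, px1_2 = 108, px1_3 = 472, py1_3 = 264, px0_4 = 56, py0_4 = 12, px1_4 = 204, px1_5 = 212, py1_5 = 148, center_x_6 = 424, center_y_6 = 416, radius_6 = 36, px0_7 = 20, py0_7 = 216, px1_7 = 152, py1_7 = 256, px0_8 = 212, py0_8 = 52, px1_8 = 296, py1_8 = 112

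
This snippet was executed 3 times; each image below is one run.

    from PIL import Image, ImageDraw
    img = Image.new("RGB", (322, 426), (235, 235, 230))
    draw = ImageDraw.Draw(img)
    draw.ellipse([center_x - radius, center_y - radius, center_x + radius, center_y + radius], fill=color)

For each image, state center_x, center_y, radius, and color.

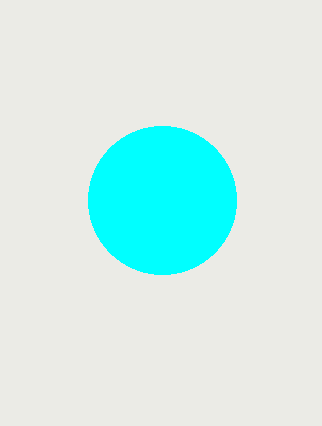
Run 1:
center_x = 162, center_y = 200, radius = 74, color = 'cyan'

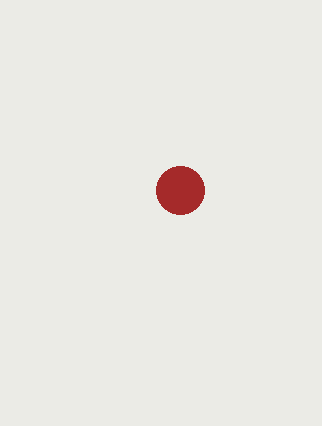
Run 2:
center_x = 180; center_y = 190; radius = 24; color = 'brown'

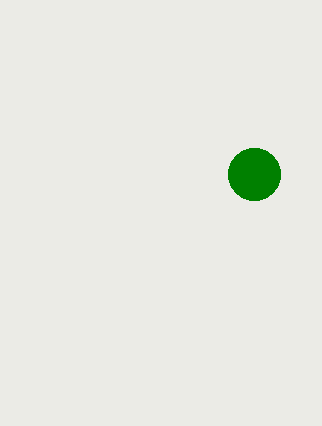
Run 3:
center_x = 254, center_y = 174, radius = 26, color = 'green'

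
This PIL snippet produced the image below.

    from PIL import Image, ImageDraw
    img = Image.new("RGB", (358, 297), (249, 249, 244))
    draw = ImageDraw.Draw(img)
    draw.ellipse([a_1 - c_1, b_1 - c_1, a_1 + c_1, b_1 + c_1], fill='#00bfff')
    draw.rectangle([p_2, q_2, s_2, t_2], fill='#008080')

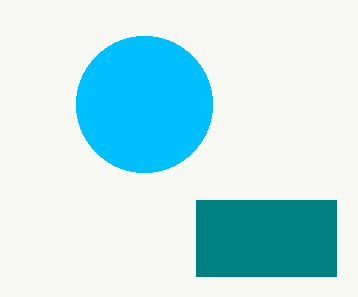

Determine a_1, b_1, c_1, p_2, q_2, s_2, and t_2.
a_1 = 144; b_1 = 104; c_1 = 68; p_2 = 196; q_2 = 200; s_2 = 336; t_2 = 276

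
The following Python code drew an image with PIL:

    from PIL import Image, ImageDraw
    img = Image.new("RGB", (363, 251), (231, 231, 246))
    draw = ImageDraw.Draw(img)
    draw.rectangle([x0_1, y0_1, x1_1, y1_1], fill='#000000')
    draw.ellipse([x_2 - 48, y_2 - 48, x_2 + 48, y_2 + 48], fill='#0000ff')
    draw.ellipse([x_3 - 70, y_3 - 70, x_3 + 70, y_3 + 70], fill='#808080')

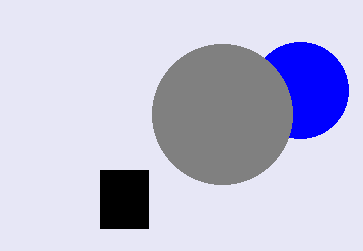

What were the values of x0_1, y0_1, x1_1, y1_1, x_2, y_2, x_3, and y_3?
x0_1 = 100
y0_1 = 170
x1_1 = 148
y1_1 = 228
x_2 = 300
y_2 = 90
x_3 = 222
y_3 = 114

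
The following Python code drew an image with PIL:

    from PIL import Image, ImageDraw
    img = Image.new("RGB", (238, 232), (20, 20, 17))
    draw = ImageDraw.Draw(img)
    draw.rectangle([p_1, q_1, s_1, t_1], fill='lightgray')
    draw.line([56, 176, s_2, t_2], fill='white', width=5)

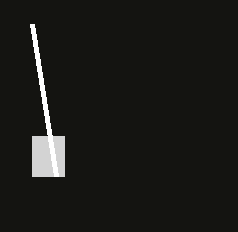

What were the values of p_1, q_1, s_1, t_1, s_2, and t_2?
p_1 = 32
q_1 = 136
s_1 = 64
t_1 = 176
s_2 = 32
t_2 = 24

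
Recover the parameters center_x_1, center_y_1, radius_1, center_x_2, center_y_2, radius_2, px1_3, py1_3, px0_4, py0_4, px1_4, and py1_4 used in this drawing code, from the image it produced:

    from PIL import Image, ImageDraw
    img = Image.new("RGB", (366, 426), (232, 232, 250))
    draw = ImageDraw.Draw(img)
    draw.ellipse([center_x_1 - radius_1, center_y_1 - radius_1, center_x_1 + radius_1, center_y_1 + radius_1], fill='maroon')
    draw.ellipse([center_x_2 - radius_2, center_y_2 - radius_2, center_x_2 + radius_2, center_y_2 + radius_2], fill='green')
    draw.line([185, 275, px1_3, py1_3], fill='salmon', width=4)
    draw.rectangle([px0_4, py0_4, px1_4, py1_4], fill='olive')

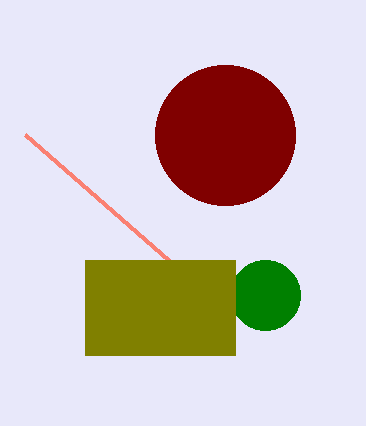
center_x_1 = 225, center_y_1 = 135, radius_1 = 70, center_x_2 = 265, center_y_2 = 295, radius_2 = 35, px1_3 = 25, py1_3 = 135, px0_4 = 85, py0_4 = 260, px1_4 = 235, py1_4 = 355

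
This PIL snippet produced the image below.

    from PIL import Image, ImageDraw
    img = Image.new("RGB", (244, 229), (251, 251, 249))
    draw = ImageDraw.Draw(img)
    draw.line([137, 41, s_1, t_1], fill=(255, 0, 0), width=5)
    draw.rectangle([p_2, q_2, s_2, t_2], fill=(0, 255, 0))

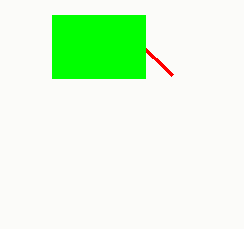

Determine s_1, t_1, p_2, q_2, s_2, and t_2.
s_1 = 172; t_1 = 75; p_2 = 52; q_2 = 15; s_2 = 145; t_2 = 78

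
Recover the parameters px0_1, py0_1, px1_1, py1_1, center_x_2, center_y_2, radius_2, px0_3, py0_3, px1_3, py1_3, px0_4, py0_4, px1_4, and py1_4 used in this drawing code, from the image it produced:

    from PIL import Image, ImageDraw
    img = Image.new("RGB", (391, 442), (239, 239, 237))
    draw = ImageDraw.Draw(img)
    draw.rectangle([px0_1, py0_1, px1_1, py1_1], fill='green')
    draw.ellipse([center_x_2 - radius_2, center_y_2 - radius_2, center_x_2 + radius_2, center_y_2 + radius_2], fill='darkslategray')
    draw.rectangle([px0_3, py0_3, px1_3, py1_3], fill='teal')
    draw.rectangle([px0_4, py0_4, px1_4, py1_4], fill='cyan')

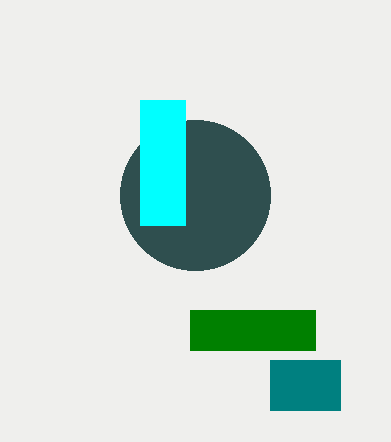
px0_1 = 190; py0_1 = 310; px1_1 = 315; py1_1 = 350; center_x_2 = 195; center_y_2 = 195; radius_2 = 75; px0_3 = 270; py0_3 = 360; px1_3 = 340; py1_3 = 410; px0_4 = 140; py0_4 = 100; px1_4 = 185; py1_4 = 225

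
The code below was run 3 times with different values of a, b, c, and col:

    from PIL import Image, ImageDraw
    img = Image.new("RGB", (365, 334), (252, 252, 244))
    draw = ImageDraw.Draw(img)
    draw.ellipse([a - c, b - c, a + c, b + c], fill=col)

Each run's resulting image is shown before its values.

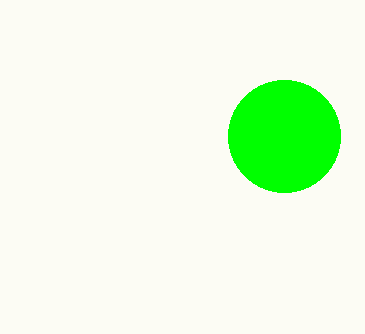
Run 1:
a = 284; b = 136; c = 56; col = 'lime'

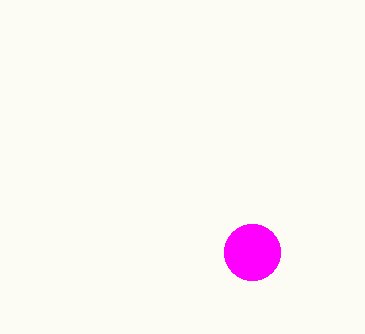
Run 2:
a = 252; b = 252; c = 28; col = 'magenta'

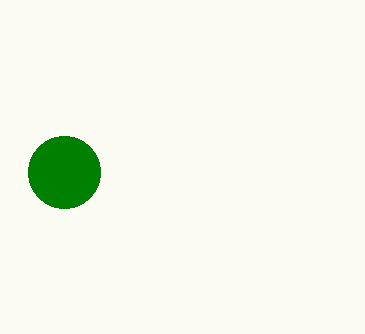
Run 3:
a = 64, b = 172, c = 36, col = 'green'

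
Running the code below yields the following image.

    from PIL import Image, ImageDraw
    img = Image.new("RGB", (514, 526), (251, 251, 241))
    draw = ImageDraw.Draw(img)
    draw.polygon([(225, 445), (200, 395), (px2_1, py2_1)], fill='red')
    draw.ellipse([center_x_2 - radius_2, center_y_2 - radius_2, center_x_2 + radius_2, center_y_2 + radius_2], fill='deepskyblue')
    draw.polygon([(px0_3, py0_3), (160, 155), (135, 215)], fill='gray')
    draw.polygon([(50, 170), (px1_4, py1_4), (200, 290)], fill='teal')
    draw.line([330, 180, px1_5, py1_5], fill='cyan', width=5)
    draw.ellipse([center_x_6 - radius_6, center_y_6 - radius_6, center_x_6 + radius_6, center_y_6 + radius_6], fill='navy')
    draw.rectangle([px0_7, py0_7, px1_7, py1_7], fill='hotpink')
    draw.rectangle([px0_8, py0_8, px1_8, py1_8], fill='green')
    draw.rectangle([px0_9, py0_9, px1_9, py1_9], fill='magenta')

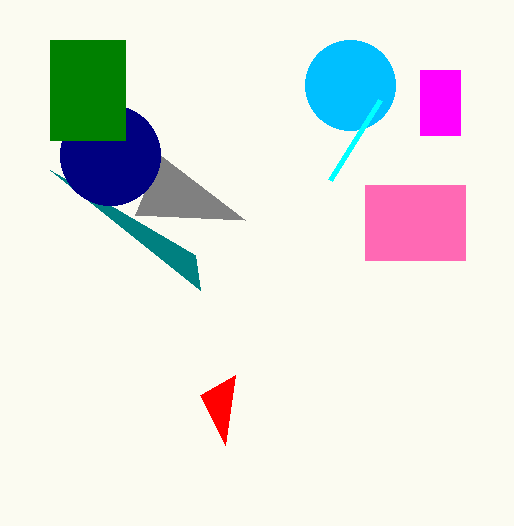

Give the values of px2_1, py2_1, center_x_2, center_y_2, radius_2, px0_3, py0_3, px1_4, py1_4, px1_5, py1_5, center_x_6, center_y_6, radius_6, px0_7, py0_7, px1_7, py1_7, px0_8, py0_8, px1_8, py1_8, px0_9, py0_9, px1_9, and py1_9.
px2_1 = 235; py2_1 = 375; center_x_2 = 350; center_y_2 = 85; radius_2 = 45; px0_3 = 245; py0_3 = 220; px1_4 = 195; py1_4 = 255; px1_5 = 380; py1_5 = 100; center_x_6 = 110; center_y_6 = 155; radius_6 = 50; px0_7 = 365; py0_7 = 185; px1_7 = 465; py1_7 = 260; px0_8 = 50; py0_8 = 40; px1_8 = 125; py1_8 = 140; px0_9 = 420; py0_9 = 70; px1_9 = 460; py1_9 = 135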